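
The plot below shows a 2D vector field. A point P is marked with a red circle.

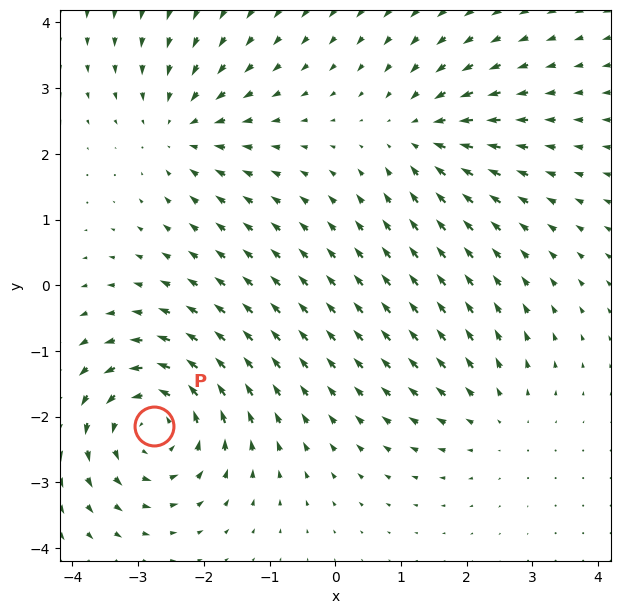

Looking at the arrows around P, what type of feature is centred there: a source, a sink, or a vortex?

At P (-2.8, -2.1) the arrows circulate counterclockwise. Divergence ≈0, curl about +5 — near-zero divergence with nonzero curl is a vortex.

vortex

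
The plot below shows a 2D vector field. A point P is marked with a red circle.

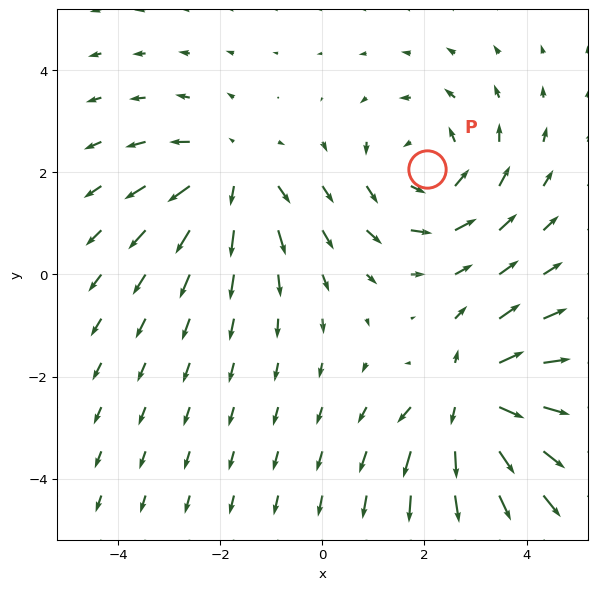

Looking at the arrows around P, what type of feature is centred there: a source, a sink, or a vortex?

At P (2.0, 2.1) the arrows circulate counterclockwise. Divergence ≈0, curl about +3 — near-zero divergence with nonzero curl is a vortex.

vortex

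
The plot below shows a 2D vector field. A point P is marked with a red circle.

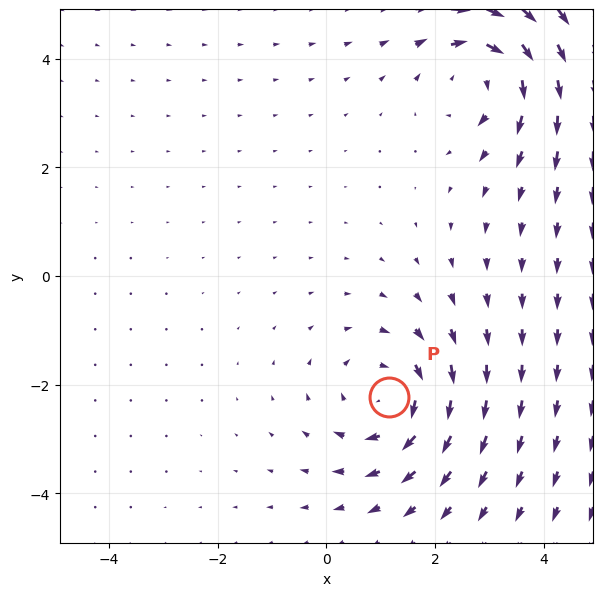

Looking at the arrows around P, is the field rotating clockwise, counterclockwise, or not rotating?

Near P at (1.1, -2.2) the arrows circulate clockwise. The curl (z-component) there is about -4; negative curl means clockwise rotation.

clockwise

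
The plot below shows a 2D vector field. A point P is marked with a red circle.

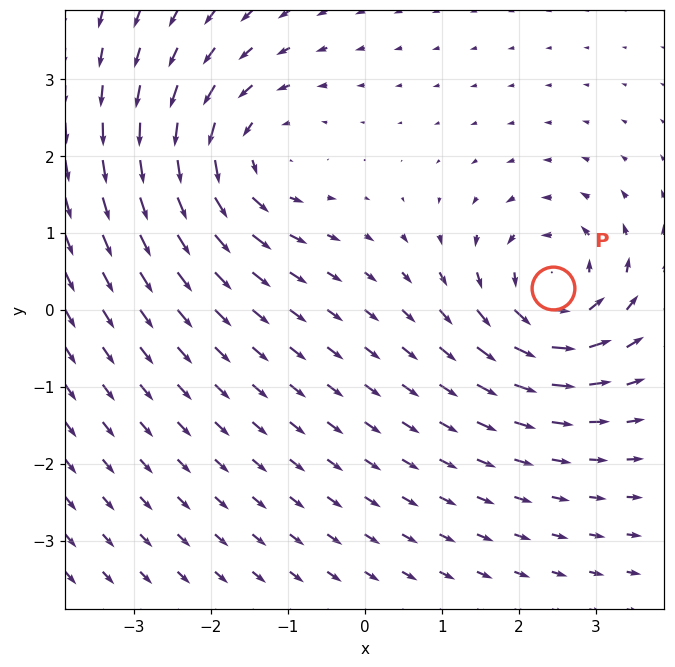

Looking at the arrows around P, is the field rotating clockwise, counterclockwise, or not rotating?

counterclockwise

Near P at (2.4, 0.3) the arrows circulate counterclockwise. The curl (z-component) there is about +5; positive curl means counterclockwise rotation.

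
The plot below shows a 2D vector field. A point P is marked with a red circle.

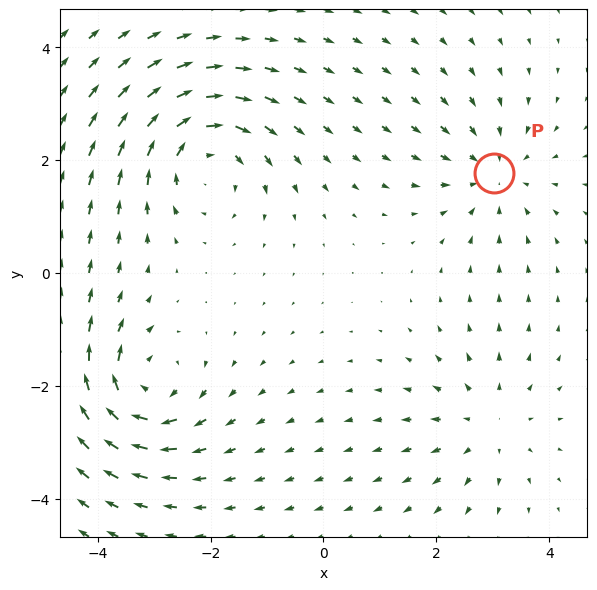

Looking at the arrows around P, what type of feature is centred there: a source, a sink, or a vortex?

At P (3.0, 1.8) the arrows converge inward. Divergence about -3, curl ≈0 — negative divergence with near-zero curl is a sink.

sink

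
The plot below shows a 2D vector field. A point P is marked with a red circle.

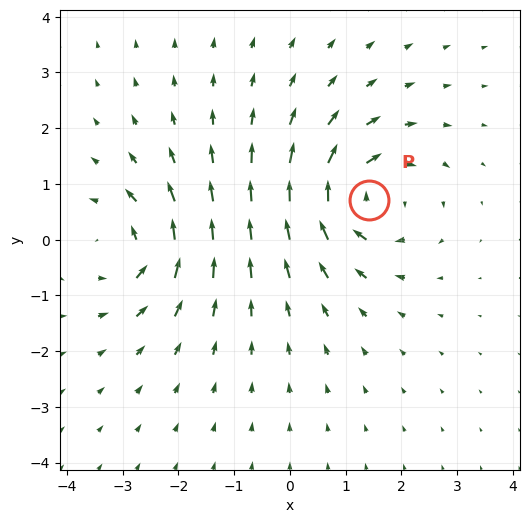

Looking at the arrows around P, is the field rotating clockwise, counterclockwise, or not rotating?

clockwise

Near P at (1.4, 0.7) the arrows circulate clockwise. The curl (z-component) there is about -6; negative curl means clockwise rotation.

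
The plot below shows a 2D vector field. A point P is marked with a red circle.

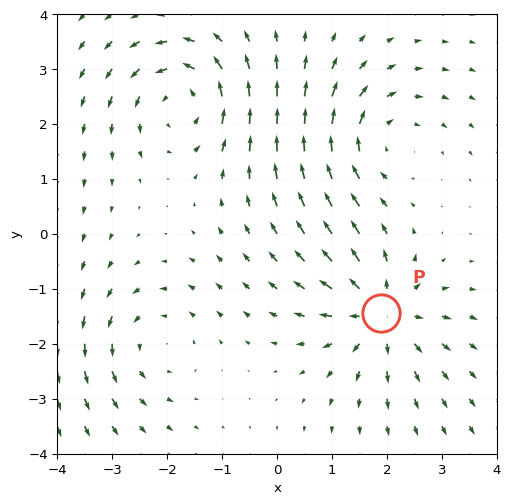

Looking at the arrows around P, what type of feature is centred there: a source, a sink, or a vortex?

At P (1.9, -1.4) the arrows spread outward. Divergence about +5, curl ≈0 — positive divergence with near-zero curl is a source.

source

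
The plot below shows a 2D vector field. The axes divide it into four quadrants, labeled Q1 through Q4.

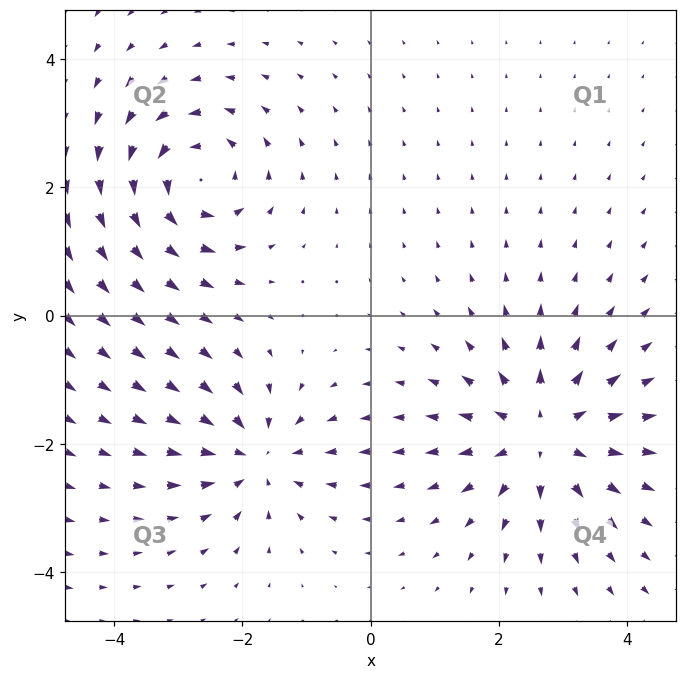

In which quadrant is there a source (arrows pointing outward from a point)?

The source sits at approximately (2.7, -1.9), which lies in quadrant Q4. The divergence there is about +4, positive as expected for a source.

Q4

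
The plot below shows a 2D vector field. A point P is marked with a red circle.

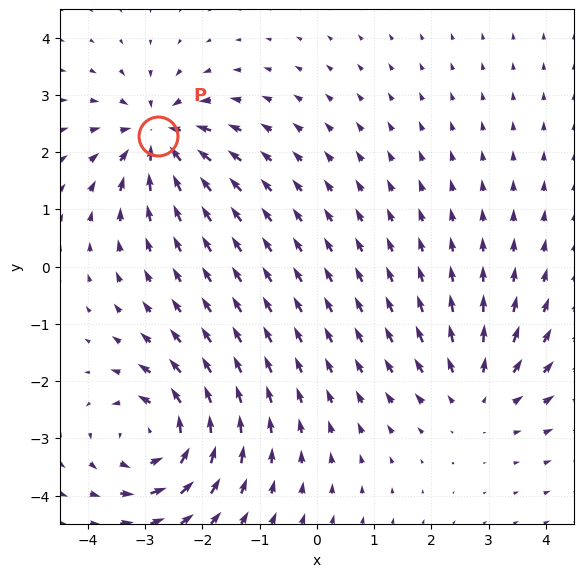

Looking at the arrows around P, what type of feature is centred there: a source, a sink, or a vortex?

sink

At P (-2.8, 2.3) the arrows converge inward. Divergence about -5, curl ≈0 — negative divergence with near-zero curl is a sink.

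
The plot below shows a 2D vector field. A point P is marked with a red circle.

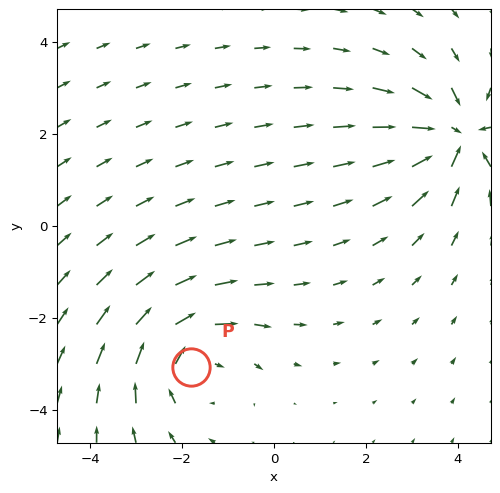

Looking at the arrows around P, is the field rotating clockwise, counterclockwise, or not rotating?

clockwise

Near P at (-1.8, -3.1) the arrows circulate clockwise. The curl (z-component) there is about -3; negative curl means clockwise rotation.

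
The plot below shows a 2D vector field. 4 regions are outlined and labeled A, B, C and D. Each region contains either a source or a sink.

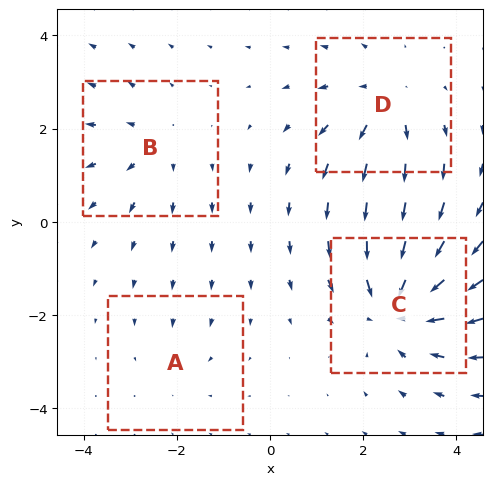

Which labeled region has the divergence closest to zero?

A

Divergence at each region's feature centre — A: about -2, B: about +3, C: about -6, D: about +4. Region A is closest to zero.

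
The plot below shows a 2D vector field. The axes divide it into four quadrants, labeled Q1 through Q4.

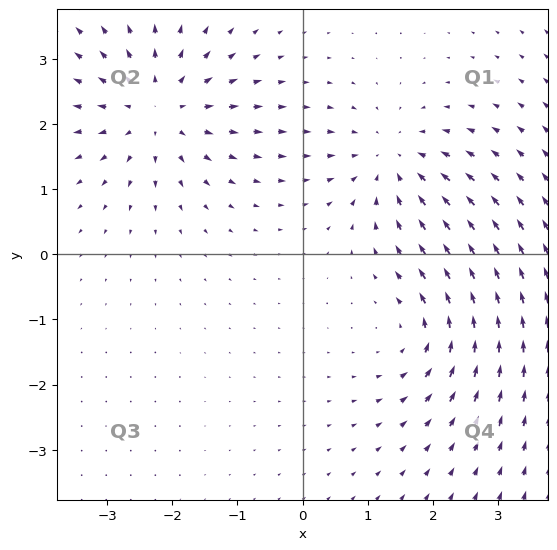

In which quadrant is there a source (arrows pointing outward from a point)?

Q2

The source sits at approximately (-2.2, 2.2), which lies in quadrant Q2. The divergence there is about +5, positive as expected for a source.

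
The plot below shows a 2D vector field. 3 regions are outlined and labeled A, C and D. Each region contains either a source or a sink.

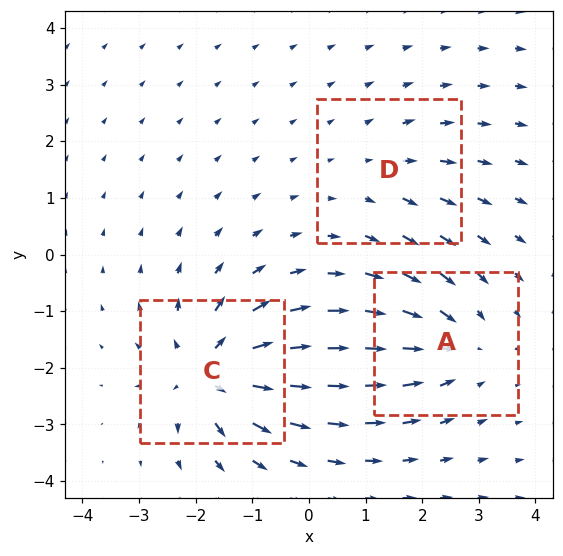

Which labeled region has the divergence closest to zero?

Divergence at each region's feature centre — A: about -4, C: about +6, D: about +2. Region D is closest to zero.

D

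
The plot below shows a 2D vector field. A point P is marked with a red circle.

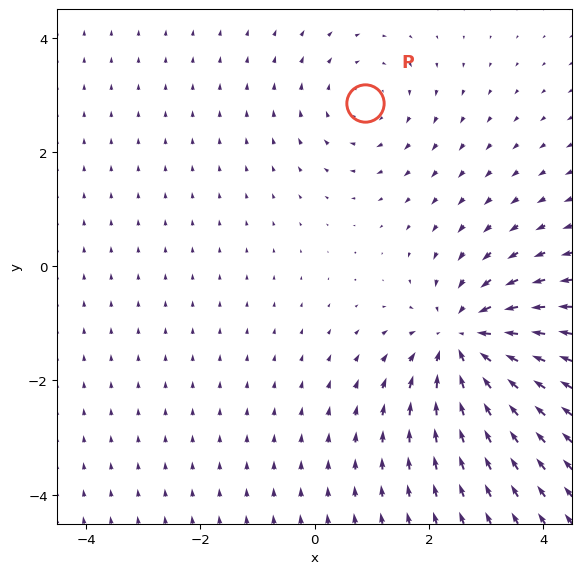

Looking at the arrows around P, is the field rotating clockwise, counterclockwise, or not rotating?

clockwise

Near P at (0.9, 2.9) the arrows circulate clockwise. The curl (z-component) there is about -2; negative curl means clockwise rotation.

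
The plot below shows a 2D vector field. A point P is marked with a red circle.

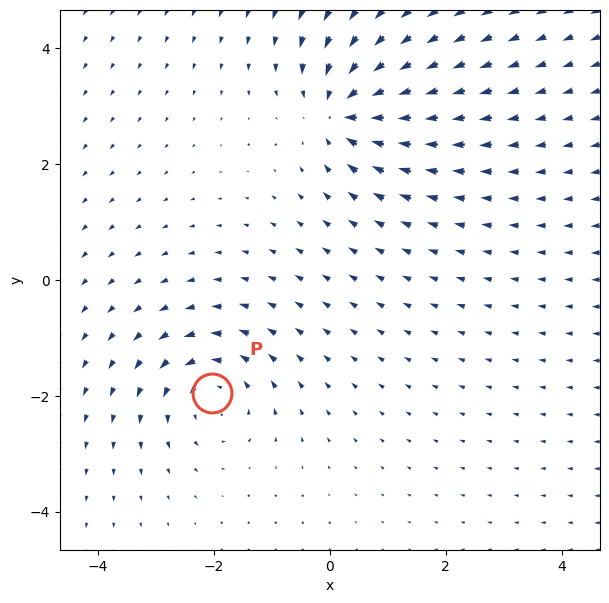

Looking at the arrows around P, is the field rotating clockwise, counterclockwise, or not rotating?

counterclockwise

Near P at (-2.0, -2.0) the arrows circulate counterclockwise. The curl (z-component) there is about +3; positive curl means counterclockwise rotation.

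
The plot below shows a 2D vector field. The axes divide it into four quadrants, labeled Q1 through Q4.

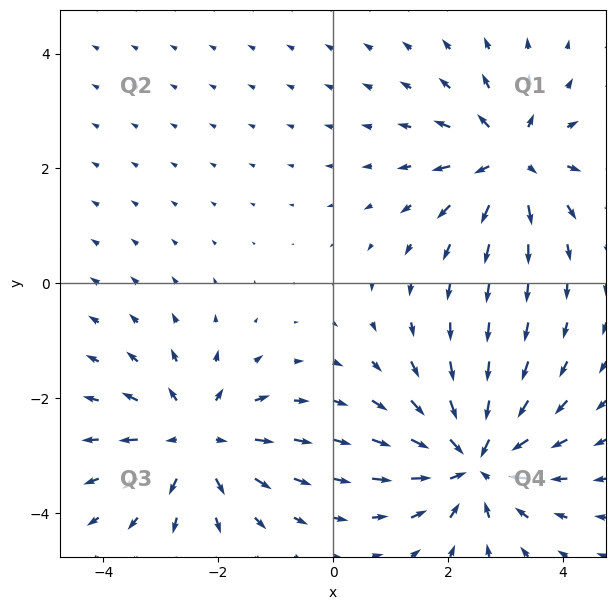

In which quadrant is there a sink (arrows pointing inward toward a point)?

Q4

The sink sits at approximately (2.5, -3.1), which lies in quadrant Q4. The divergence there is about -4, negative as expected for a sink.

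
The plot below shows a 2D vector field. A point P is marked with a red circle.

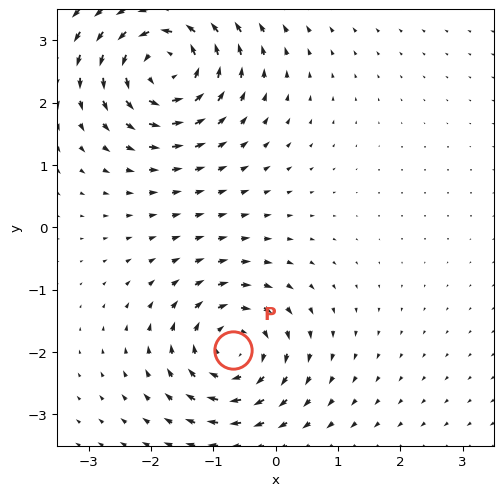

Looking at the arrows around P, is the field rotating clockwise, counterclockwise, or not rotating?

Near P at (-0.7, -2.0) the arrows circulate clockwise. The curl (z-component) there is about -4; negative curl means clockwise rotation.

clockwise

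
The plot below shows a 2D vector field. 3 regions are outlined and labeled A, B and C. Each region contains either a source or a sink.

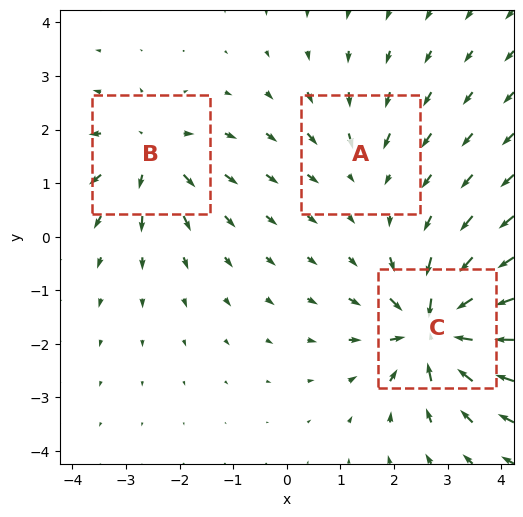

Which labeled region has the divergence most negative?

Divergence at each region's feature centre — A: about -2, B: about +4, C: about -6. Region C is most negative.

C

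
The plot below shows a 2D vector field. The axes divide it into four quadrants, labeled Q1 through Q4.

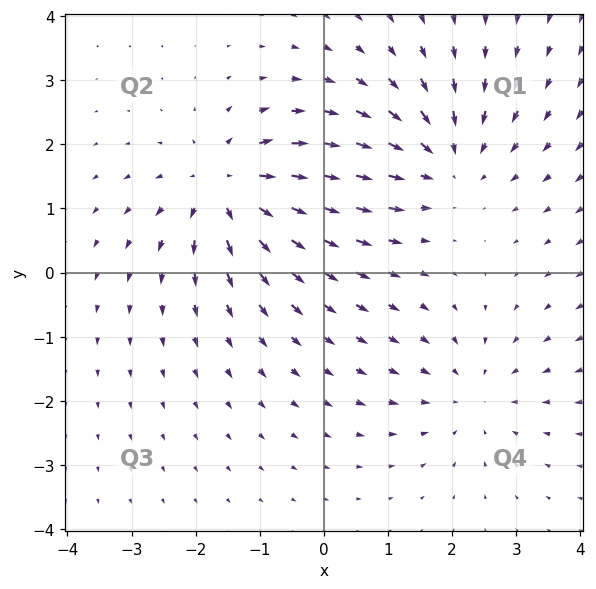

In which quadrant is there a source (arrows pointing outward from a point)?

The source sits at approximately (-1.5, 1.3), which lies in quadrant Q2. The divergence there is about +4, positive as expected for a source.

Q2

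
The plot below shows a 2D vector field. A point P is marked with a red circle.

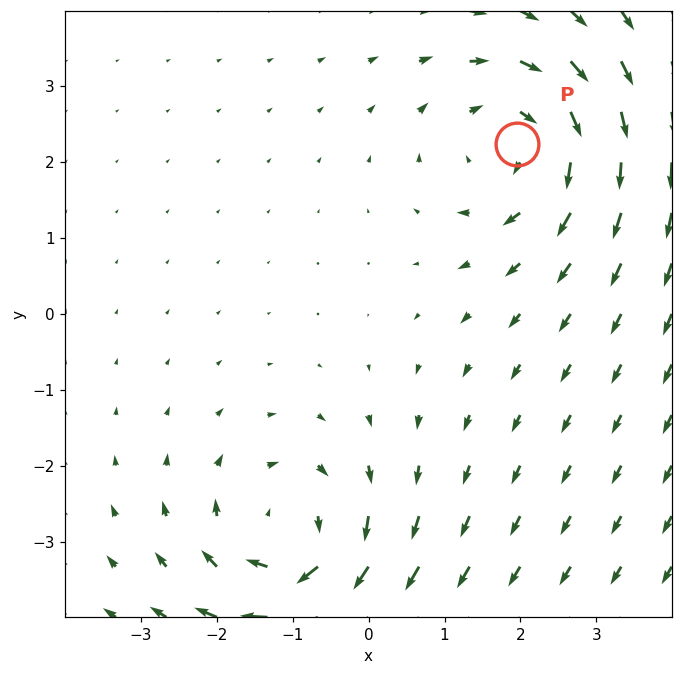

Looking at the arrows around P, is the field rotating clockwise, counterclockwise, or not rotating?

Near P at (2.0, 2.2) the arrows circulate clockwise. The curl (z-component) there is about -3; negative curl means clockwise rotation.

clockwise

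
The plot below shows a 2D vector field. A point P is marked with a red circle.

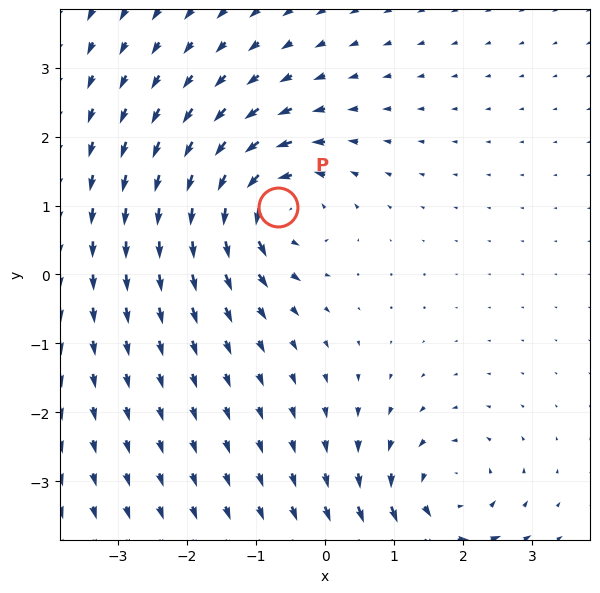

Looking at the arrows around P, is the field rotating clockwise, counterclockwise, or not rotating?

counterclockwise

Near P at (-0.7, 1.0) the arrows circulate counterclockwise. The curl (z-component) there is about +6; positive curl means counterclockwise rotation.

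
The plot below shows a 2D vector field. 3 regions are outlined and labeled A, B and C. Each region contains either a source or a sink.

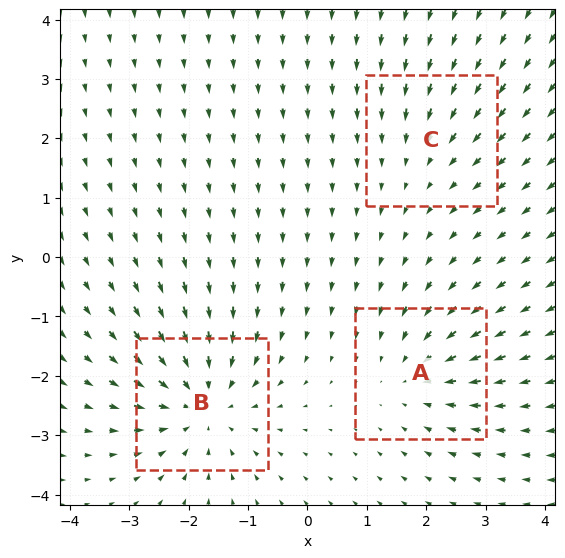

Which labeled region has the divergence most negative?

Divergence at each region's feature centre — A: about -3, B: about -5, C: about -2. Region B is most negative.

B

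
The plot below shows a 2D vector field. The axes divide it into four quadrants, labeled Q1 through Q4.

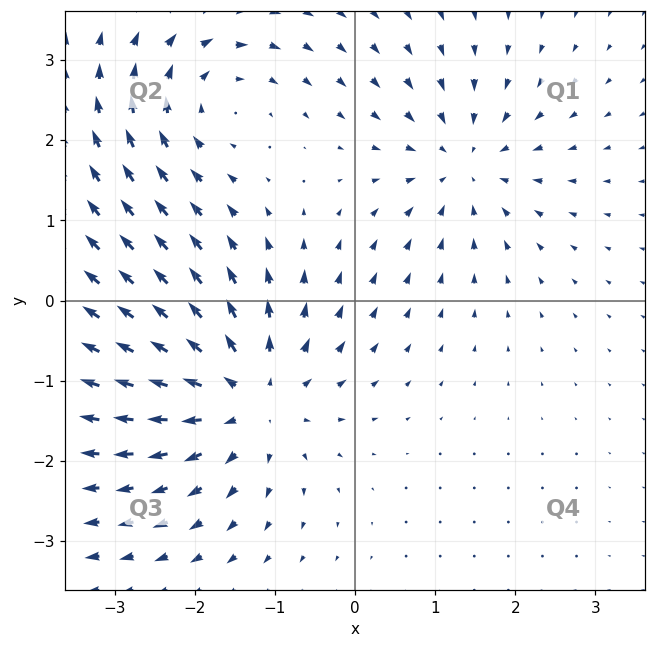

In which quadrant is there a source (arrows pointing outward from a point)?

The source sits at approximately (-1.3, -1.2), which lies in quadrant Q3. The divergence there is about +5, positive as expected for a source.

Q3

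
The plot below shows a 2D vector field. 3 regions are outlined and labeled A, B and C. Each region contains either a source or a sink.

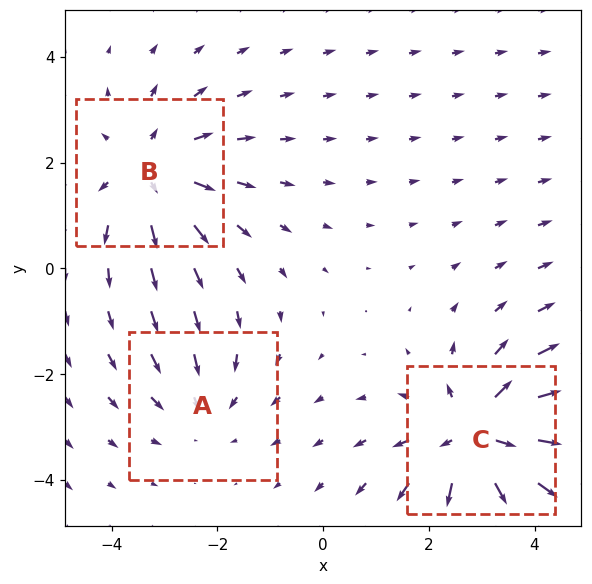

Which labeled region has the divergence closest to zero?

A

Divergence at each region's feature centre — A: about -2, B: about +3, C: about +4. Region A is closest to zero.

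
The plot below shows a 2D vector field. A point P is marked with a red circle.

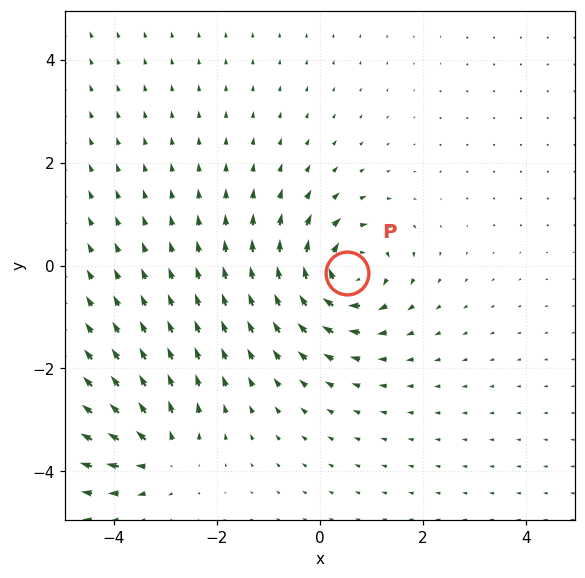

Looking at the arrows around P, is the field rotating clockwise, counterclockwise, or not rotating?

Near P at (0.5, -0.2) the arrows circulate clockwise. The curl (z-component) there is about -6; negative curl means clockwise rotation.

clockwise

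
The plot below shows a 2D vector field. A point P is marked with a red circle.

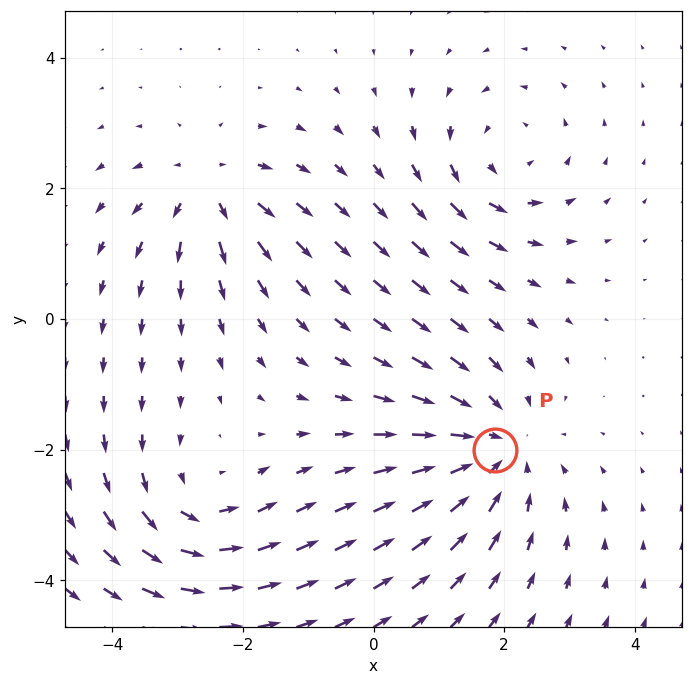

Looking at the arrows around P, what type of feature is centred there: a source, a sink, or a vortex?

sink

At P (1.9, -2.0) the arrows converge inward. Divergence about -4, curl ≈0 — negative divergence with near-zero curl is a sink.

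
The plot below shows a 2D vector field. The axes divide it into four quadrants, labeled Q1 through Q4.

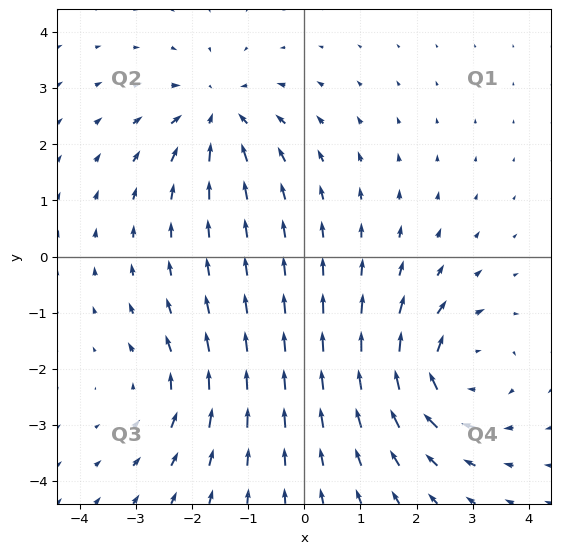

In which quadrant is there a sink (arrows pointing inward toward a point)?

Q2

The sink sits at approximately (-1.5, 2.5), which lies in quadrant Q2. The divergence there is about -4, negative as expected for a sink.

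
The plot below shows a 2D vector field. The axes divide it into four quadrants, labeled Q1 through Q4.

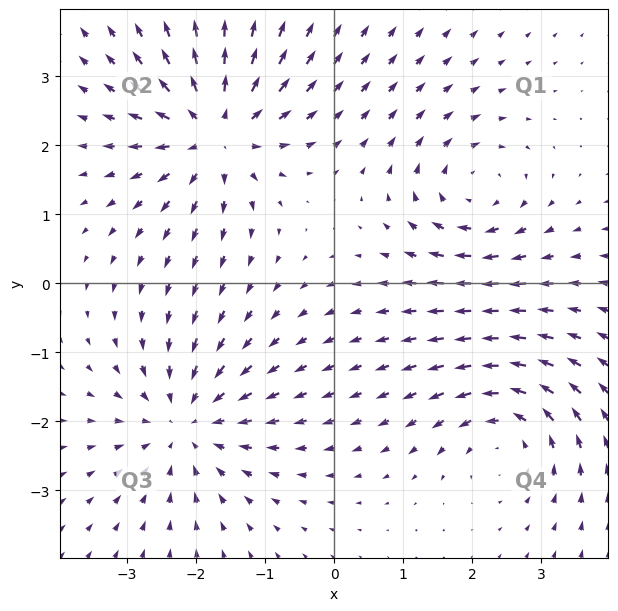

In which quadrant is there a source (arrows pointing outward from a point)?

Q2

The source sits at approximately (-1.7, 2.2), which lies in quadrant Q2. The divergence there is about +6, positive as expected for a source.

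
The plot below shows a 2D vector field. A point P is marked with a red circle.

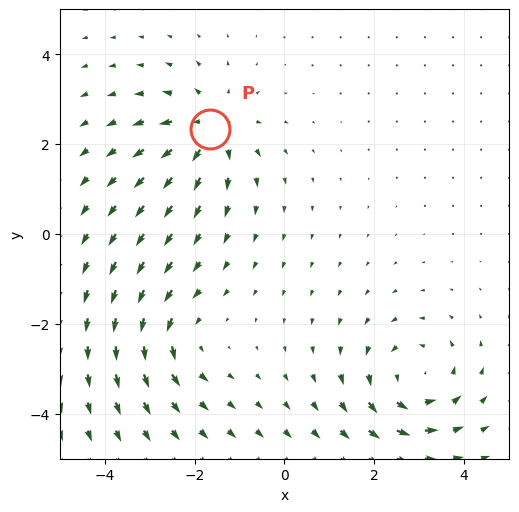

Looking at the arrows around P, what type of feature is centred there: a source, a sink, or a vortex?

At P (-1.7, 2.3) the arrows spread outward. Divergence about +5, curl ≈0 — positive divergence with near-zero curl is a source.

source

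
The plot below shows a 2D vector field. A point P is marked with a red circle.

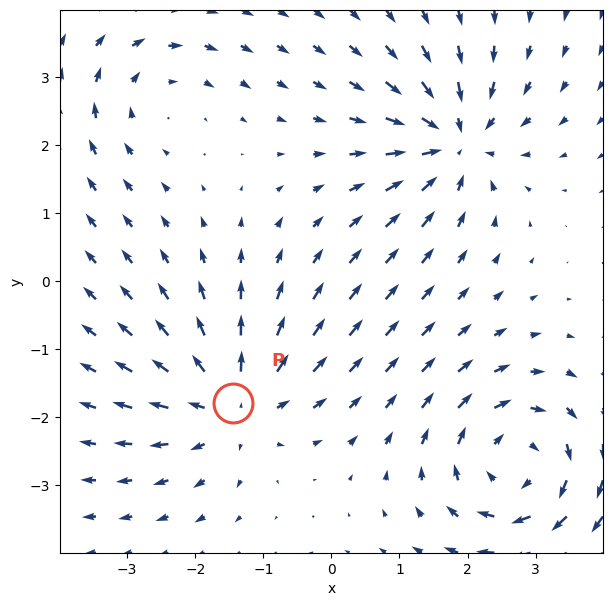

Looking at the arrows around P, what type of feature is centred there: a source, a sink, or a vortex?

At P (-1.4, -1.8) the arrows spread outward. Divergence about +5, curl ≈0 — positive divergence with near-zero curl is a source.

source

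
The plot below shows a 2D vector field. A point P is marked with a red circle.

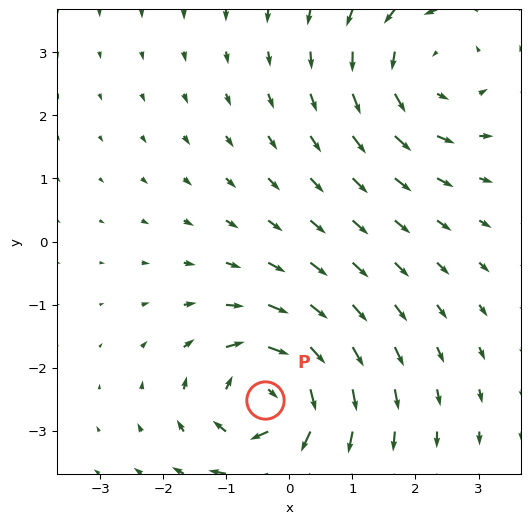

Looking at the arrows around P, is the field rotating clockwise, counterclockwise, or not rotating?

Near P at (-0.4, -2.5) the arrows circulate clockwise. The curl (z-component) there is about -5; negative curl means clockwise rotation.

clockwise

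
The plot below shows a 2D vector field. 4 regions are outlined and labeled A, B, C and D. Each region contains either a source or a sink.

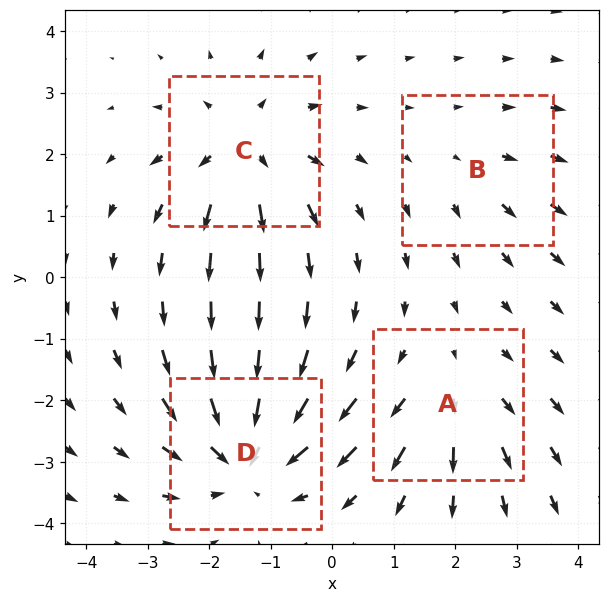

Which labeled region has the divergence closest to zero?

B

Divergence at each region's feature centre — A: about +3, B: about +2, C: about +5, D: about -6. Region B is closest to zero.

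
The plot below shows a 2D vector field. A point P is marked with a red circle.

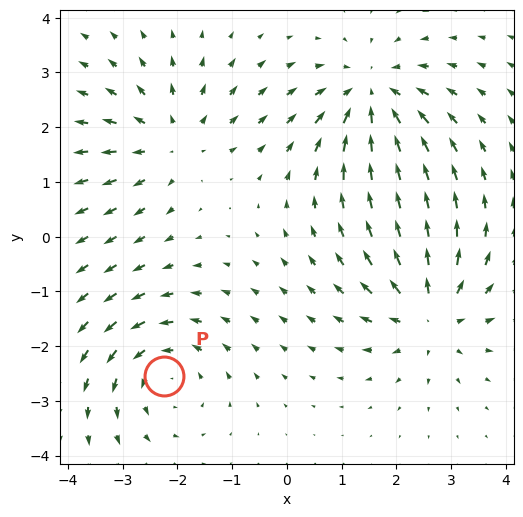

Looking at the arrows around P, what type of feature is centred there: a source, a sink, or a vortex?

At P (-2.2, -2.5) the arrows circulate counterclockwise. Divergence ≈0, curl about +4 — near-zero divergence with nonzero curl is a vortex.

vortex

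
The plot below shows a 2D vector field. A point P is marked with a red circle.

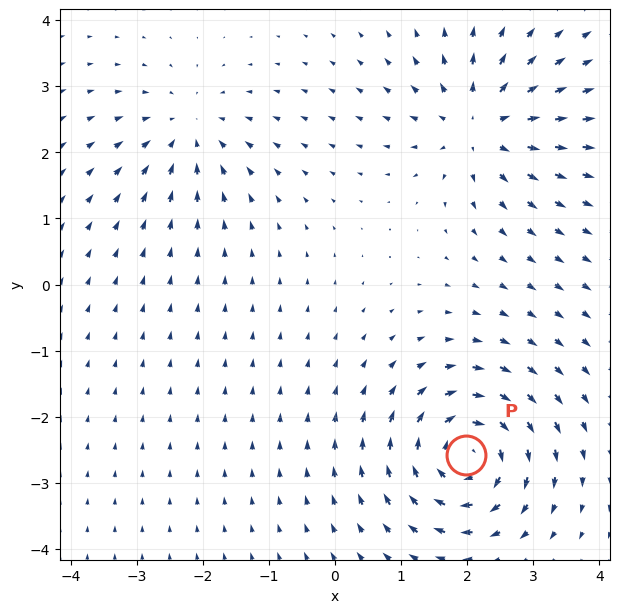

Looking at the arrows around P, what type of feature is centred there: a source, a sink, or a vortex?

At P (2.0, -2.6) the arrows circulate clockwise. Divergence ≈0, curl about -7 — near-zero divergence with nonzero curl is a vortex.

vortex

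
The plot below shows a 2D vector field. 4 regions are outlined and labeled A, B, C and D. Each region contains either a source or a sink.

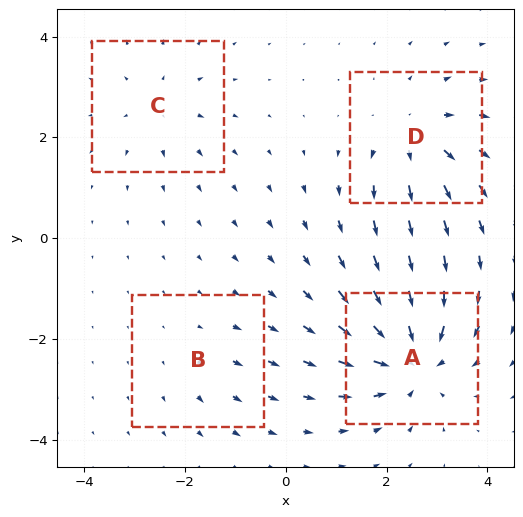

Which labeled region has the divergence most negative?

Divergence at each region's feature centre — A: about -8, B: about +2, C: about +4, D: about +5. Region A is most negative.

A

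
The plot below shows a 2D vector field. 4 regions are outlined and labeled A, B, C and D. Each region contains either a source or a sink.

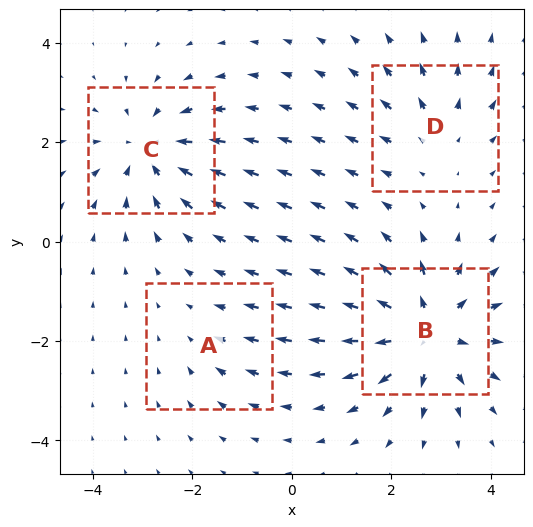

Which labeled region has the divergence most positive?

B

Divergence at each region's feature centre — A: about -2, B: about +6, C: about -5, D: about +3. Region B is most positive.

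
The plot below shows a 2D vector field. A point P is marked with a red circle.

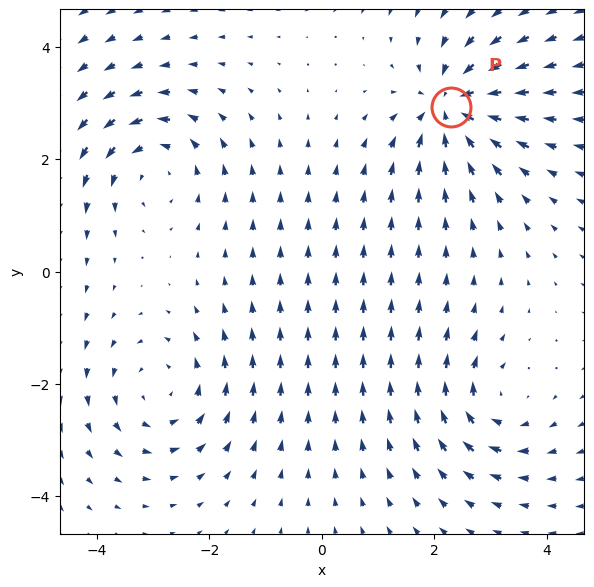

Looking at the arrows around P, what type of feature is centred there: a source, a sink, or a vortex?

sink

At P (2.3, 2.9) the arrows converge inward. Divergence about -5, curl ≈0 — negative divergence with near-zero curl is a sink.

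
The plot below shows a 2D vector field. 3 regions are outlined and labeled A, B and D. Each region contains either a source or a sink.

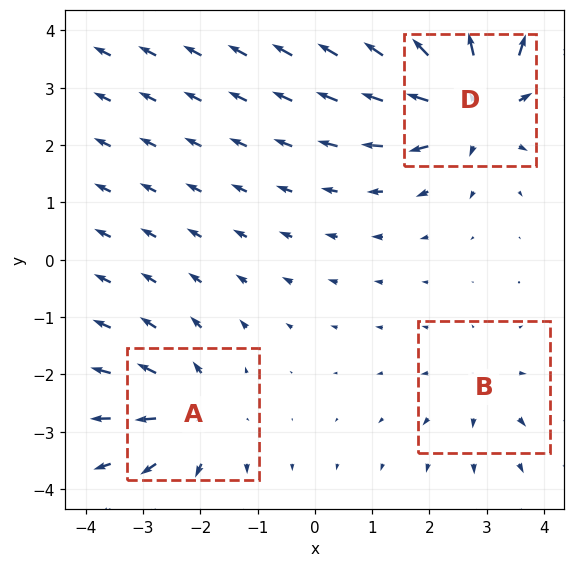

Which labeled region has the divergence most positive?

D

Divergence at each region's feature centre — A: about +3, B: about +2, D: about +5. Region D is most positive.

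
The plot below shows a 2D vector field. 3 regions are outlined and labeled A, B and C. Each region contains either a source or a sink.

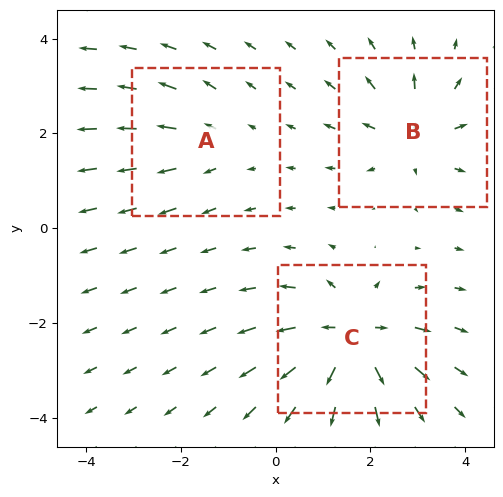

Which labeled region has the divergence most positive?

Divergence at each region's feature centre — A: about +2, B: about +4, C: about +6. Region C is most positive.

C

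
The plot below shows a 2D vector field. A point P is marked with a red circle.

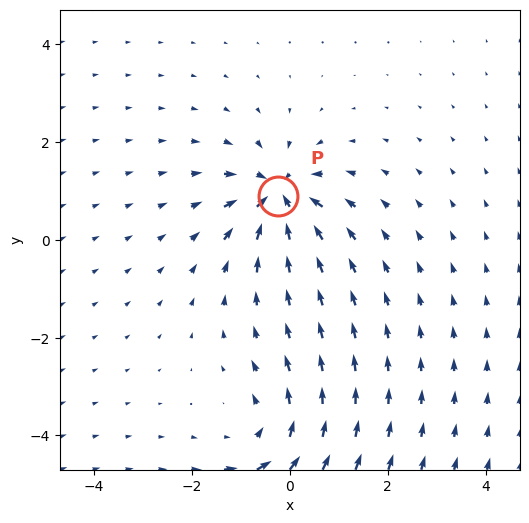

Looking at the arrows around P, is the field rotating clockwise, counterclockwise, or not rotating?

Near P at (-0.2, 0.9) the arrows show no circulation. The curl there is ≈0.

not rotating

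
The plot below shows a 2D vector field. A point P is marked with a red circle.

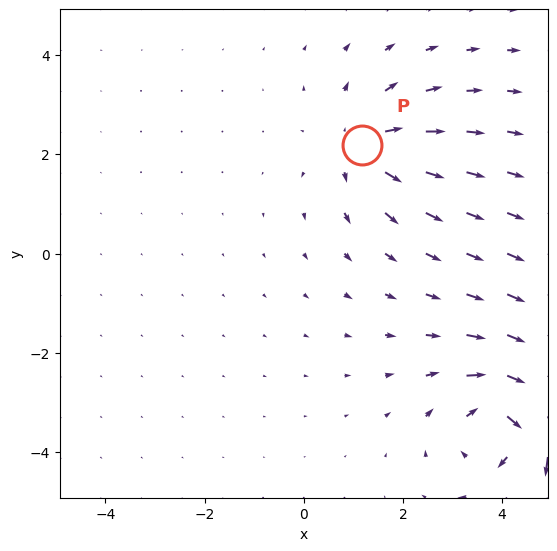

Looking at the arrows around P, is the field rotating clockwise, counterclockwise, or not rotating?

not rotating

Near P at (1.2, 2.2) the arrows show no circulation. The curl there is ≈0.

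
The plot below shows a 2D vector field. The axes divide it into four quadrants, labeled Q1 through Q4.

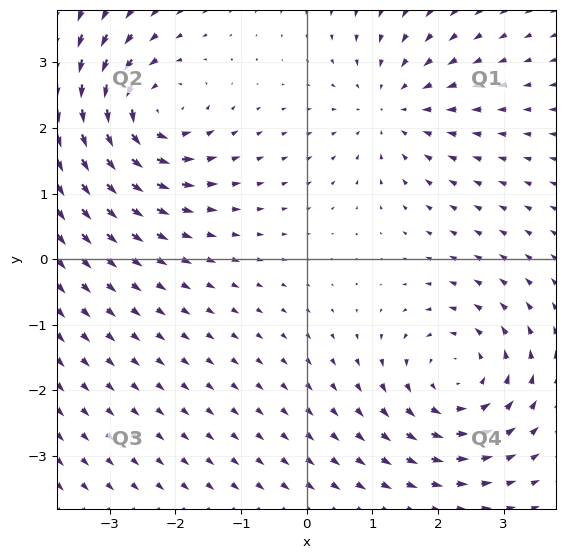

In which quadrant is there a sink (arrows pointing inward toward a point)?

The sink sits at approximately (1.3, 2.3), which lies in quadrant Q1. The divergence there is about -4, negative as expected for a sink.

Q1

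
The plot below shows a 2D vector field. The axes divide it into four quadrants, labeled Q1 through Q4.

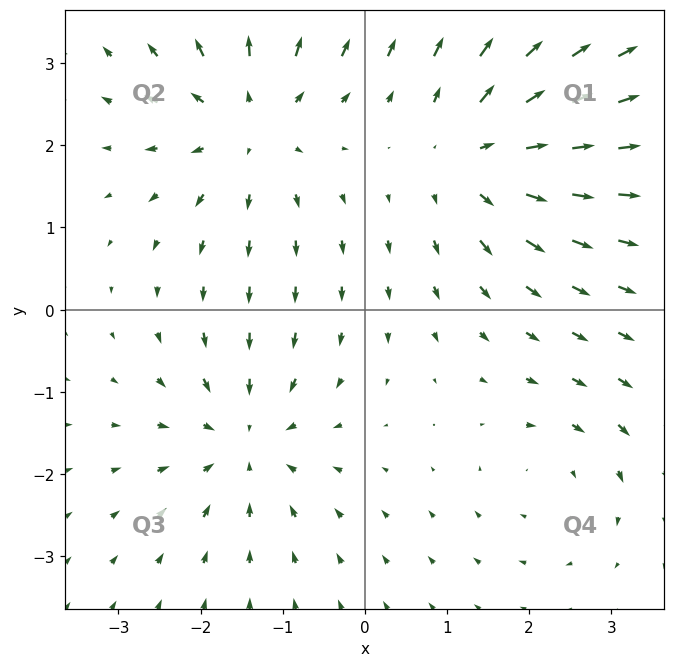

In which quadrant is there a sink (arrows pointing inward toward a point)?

The sink sits at approximately (-1.5, -1.6), which lies in quadrant Q3. The divergence there is about -5, negative as expected for a sink.

Q3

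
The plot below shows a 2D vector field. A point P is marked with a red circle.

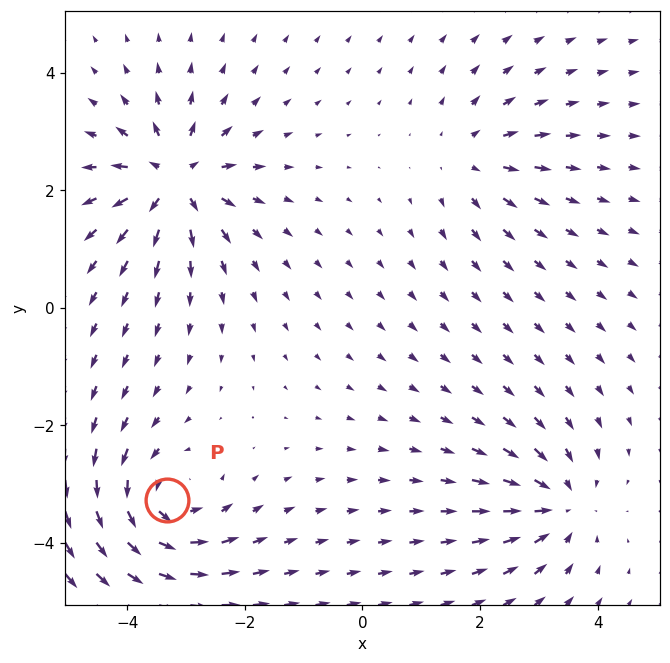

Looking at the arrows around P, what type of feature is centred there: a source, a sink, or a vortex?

At P (-3.3, -3.3) the arrows circulate counterclockwise. Divergence ≈0, curl about +6 — near-zero divergence with nonzero curl is a vortex.

vortex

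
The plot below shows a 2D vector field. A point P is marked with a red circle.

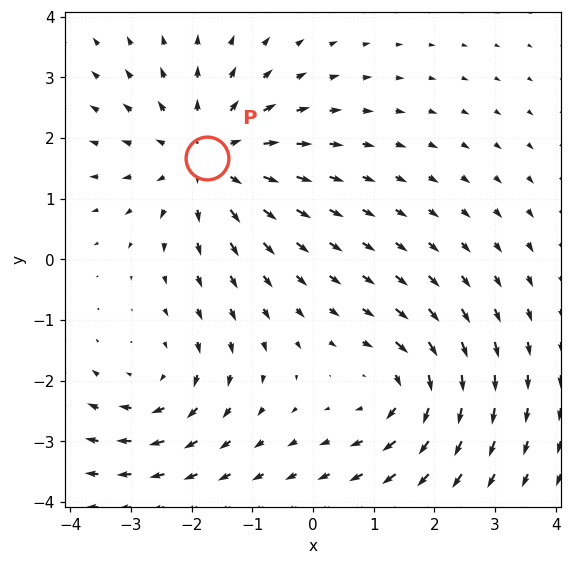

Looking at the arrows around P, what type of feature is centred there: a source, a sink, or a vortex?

At P (-1.7, 1.7) the arrows spread outward. Divergence about +4, curl ≈0 — positive divergence with near-zero curl is a source.

source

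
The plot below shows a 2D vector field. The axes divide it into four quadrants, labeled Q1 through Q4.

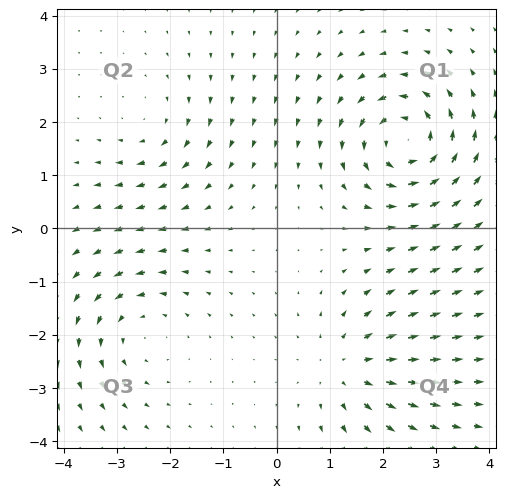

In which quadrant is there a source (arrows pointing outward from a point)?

The source sits at approximately (1.3, -2.6), which lies in quadrant Q4. The divergence there is about +3, positive as expected for a source.

Q4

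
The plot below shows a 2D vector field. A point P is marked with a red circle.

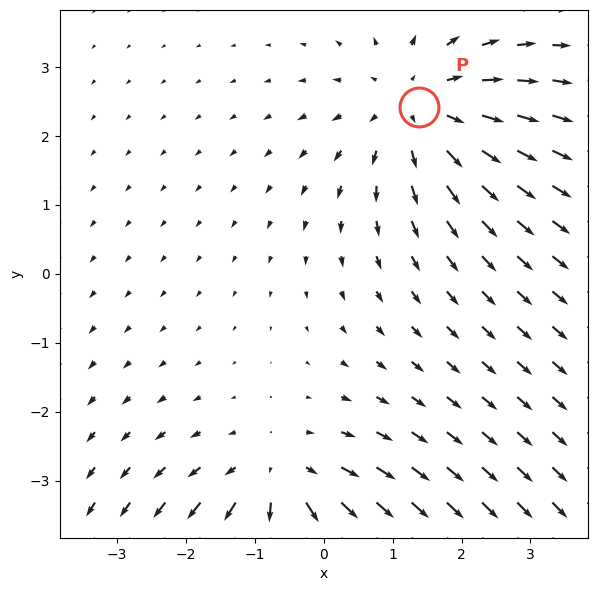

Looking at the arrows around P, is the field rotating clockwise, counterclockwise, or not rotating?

Near P at (1.4, 2.4) the arrows show no circulation. The curl there is ≈0.

not rotating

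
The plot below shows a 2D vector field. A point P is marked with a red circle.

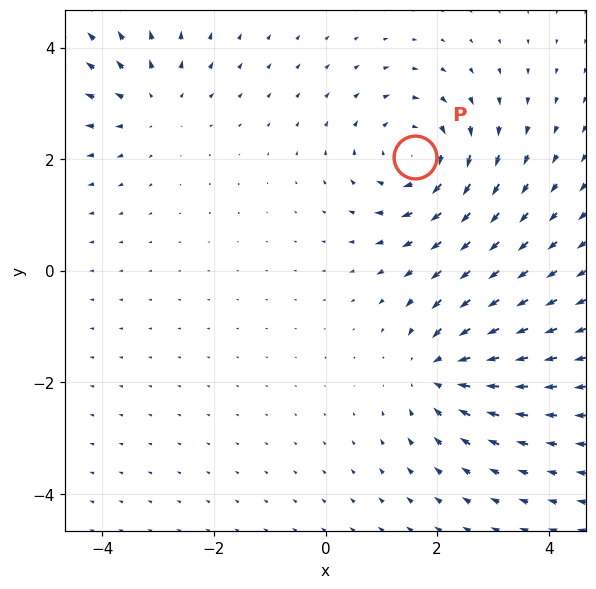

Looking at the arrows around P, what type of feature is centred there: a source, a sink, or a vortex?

At P (1.6, 2.0) the arrows circulate clockwise. Divergence ≈0, curl about -5 — near-zero divergence with nonzero curl is a vortex.

vortex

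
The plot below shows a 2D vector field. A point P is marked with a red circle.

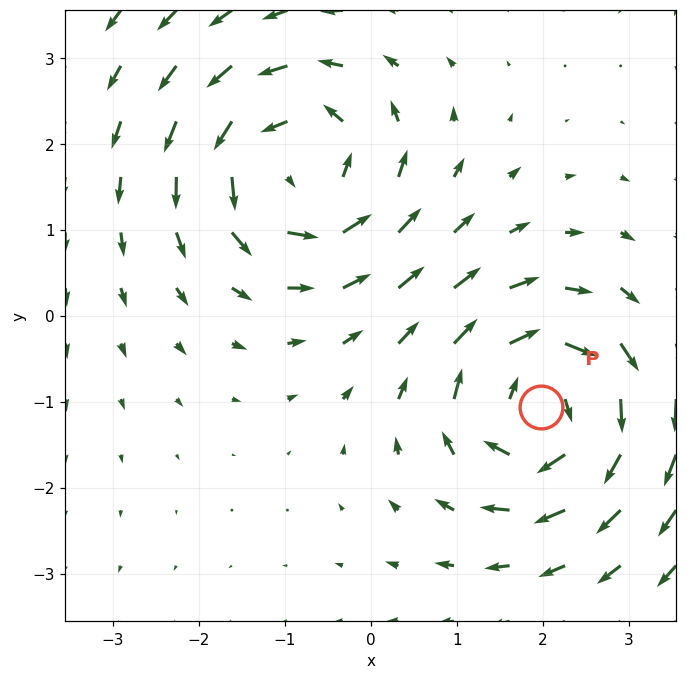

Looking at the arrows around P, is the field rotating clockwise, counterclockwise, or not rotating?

clockwise

Near P at (2.0, -1.1) the arrows circulate clockwise. The curl (z-component) there is about -6; negative curl means clockwise rotation.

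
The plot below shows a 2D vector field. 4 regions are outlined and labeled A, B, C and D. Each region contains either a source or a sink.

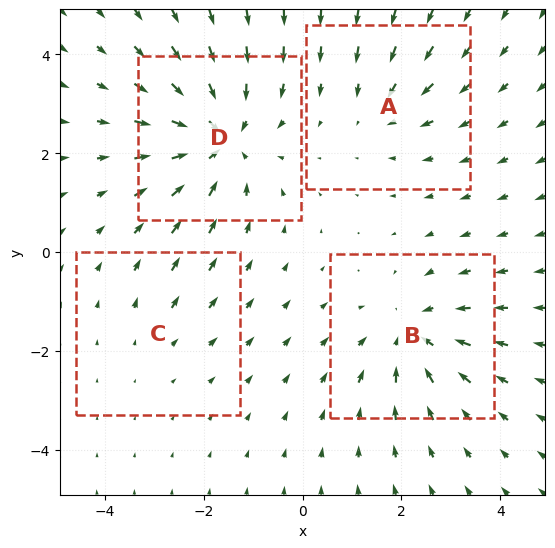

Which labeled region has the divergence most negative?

D

Divergence at each region's feature centre — A: about -3, B: about -4, C: about +2, D: about -6. Region D is most negative.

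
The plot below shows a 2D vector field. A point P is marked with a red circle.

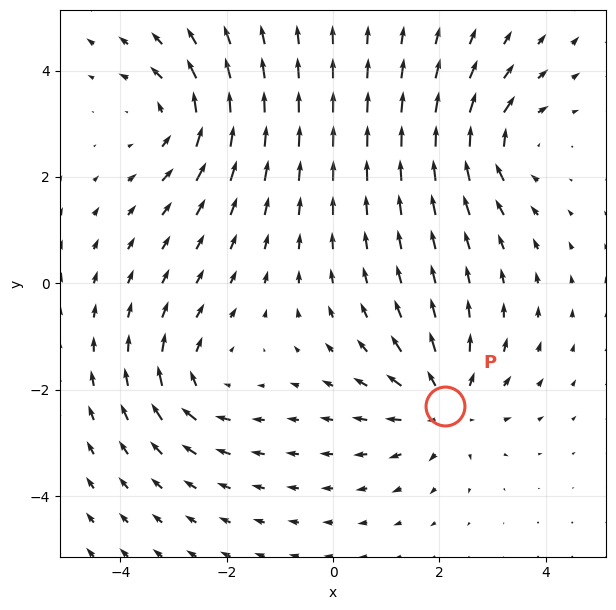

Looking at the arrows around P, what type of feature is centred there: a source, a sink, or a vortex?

At P (2.1, -2.3) the arrows spread outward. Divergence about +5, curl ≈0 — positive divergence with near-zero curl is a source.

source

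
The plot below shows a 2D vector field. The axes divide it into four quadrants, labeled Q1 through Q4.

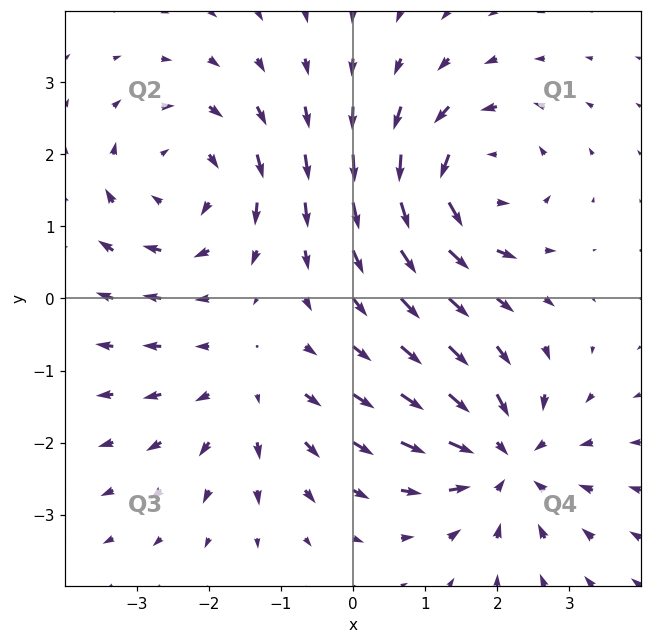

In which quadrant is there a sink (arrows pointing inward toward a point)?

The sink sits at approximately (2.1, -2.2), which lies in quadrant Q4. The divergence there is about -5, negative as expected for a sink.

Q4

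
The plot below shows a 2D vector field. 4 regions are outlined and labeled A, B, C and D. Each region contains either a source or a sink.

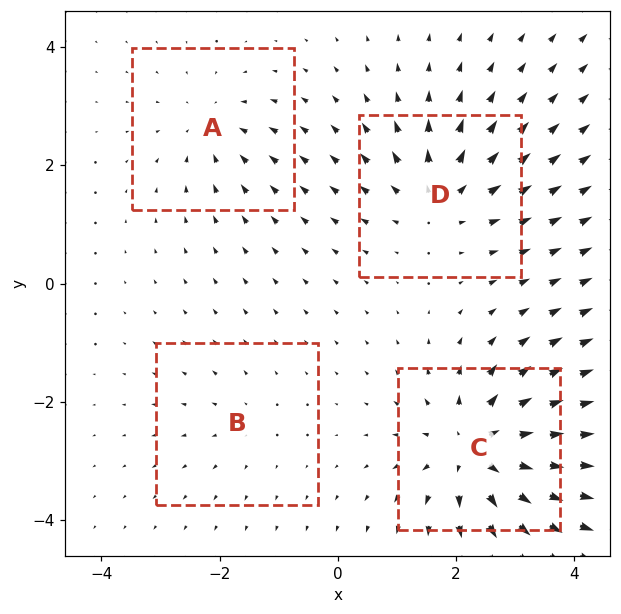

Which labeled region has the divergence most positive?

Divergence at each region's feature centre — A: about -4, B: about +2, C: about +8, D: about +5. Region C is most positive.

C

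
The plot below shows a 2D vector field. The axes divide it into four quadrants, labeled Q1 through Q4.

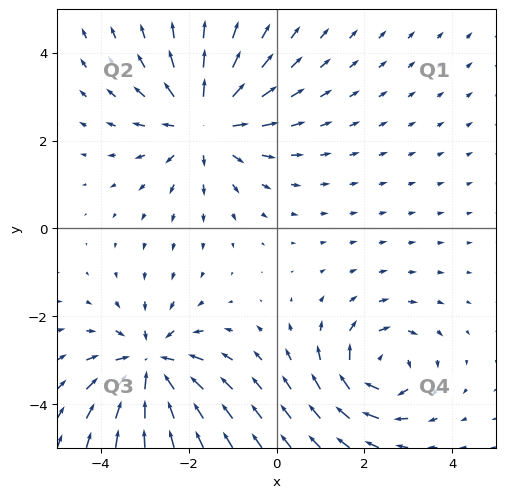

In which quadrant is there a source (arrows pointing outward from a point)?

The source sits at approximately (-1.6, 2.4), which lies in quadrant Q2. The divergence there is about +5, positive as expected for a source.

Q2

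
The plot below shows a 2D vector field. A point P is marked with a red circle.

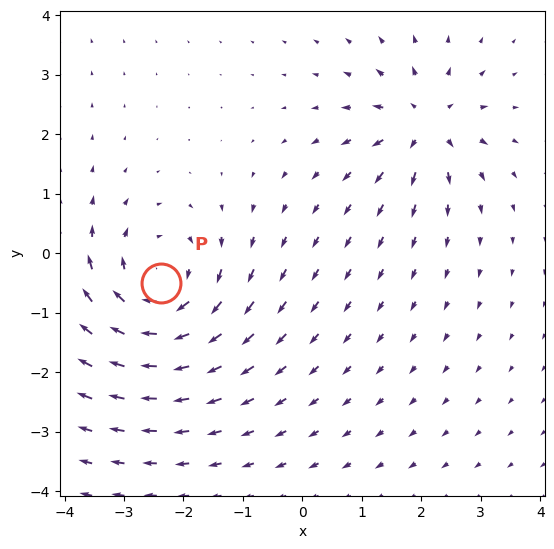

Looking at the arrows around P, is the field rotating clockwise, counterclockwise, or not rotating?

Near P at (-2.4, -0.5) the arrows circulate clockwise. The curl (z-component) there is about -5; negative curl means clockwise rotation.

clockwise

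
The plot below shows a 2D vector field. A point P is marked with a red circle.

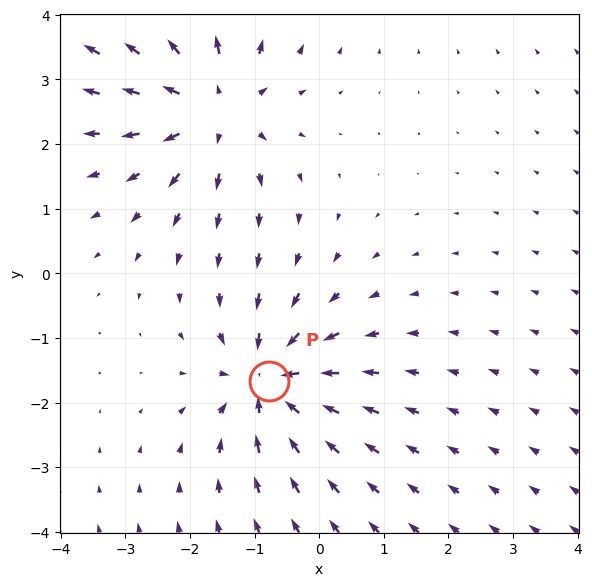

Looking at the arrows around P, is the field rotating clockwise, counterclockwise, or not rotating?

Near P at (-0.8, -1.7) the arrows show no circulation. The curl there is ≈0.

not rotating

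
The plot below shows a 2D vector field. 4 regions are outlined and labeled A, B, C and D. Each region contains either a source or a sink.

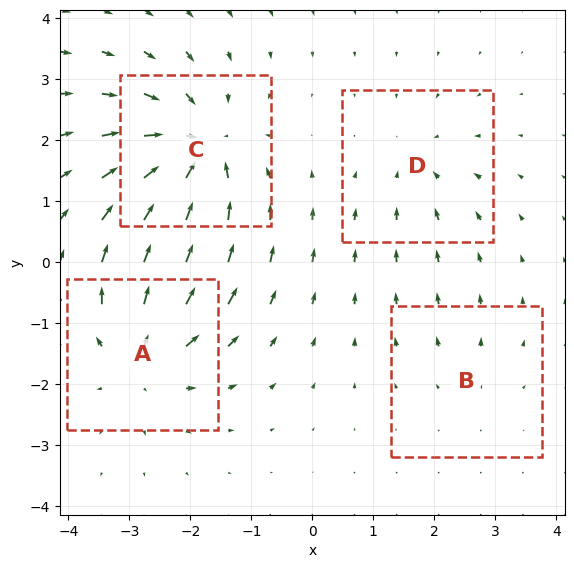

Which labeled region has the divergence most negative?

Divergence at each region's feature centre — A: about +5, B: about +2, C: about -7, D: about -3. Region C is most negative.

C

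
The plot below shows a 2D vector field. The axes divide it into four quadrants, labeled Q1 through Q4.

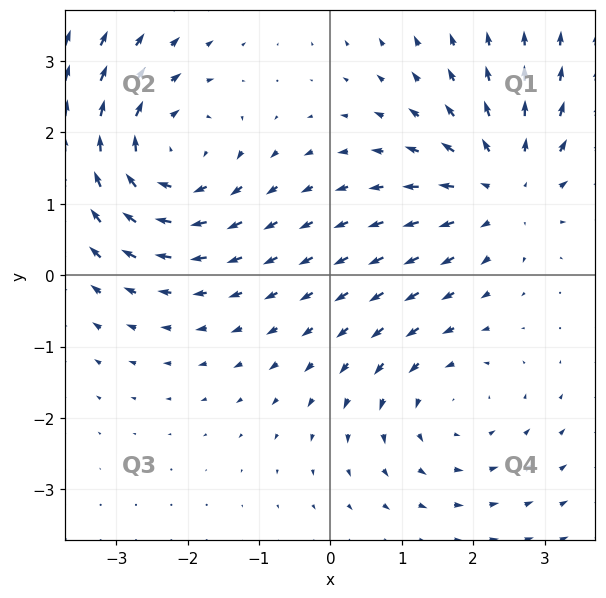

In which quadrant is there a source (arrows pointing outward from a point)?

The source sits at approximately (2.4, 1.2), which lies in quadrant Q1. The divergence there is about +3, positive as expected for a source.

Q1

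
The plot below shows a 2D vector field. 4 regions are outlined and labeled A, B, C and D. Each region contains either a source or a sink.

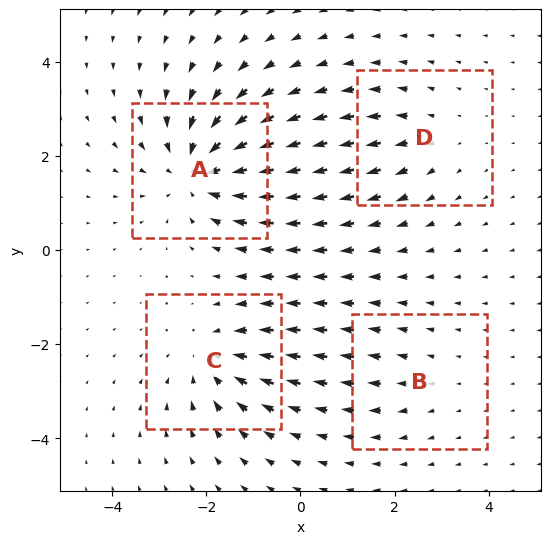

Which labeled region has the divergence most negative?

Divergence at each region's feature centre — A: about -6, B: about +2, C: about -4, D: about +3. Region A is most negative.

A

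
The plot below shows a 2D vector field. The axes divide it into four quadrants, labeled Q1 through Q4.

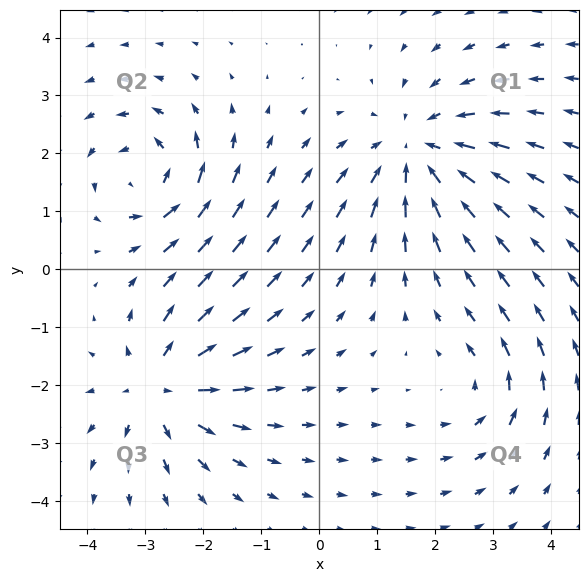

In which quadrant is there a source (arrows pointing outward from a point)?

The source sits at approximately (-2.7, -2.0), which lies in quadrant Q3. The divergence there is about +4, positive as expected for a source.

Q3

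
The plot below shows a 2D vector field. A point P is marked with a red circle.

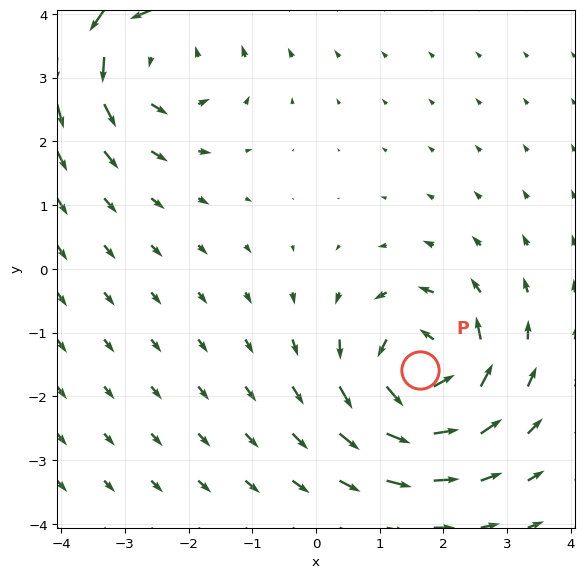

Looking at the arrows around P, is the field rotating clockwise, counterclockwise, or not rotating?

Near P at (1.6, -1.6) the arrows circulate counterclockwise. The curl (z-component) there is about +7; positive curl means counterclockwise rotation.

counterclockwise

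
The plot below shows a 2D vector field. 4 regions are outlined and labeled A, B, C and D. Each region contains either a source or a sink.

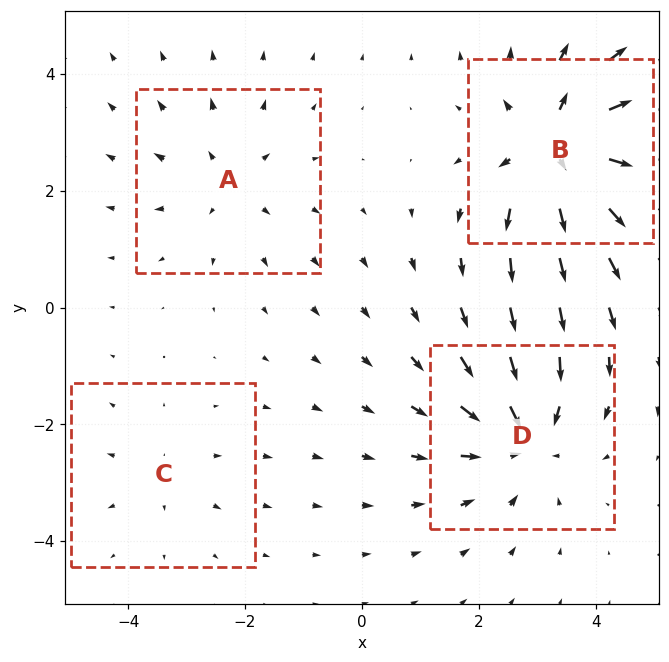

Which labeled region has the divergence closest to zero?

Divergence at each region's feature centre — A: about +3, B: about +6, C: about +2, D: about -5. Region C is closest to zero.

C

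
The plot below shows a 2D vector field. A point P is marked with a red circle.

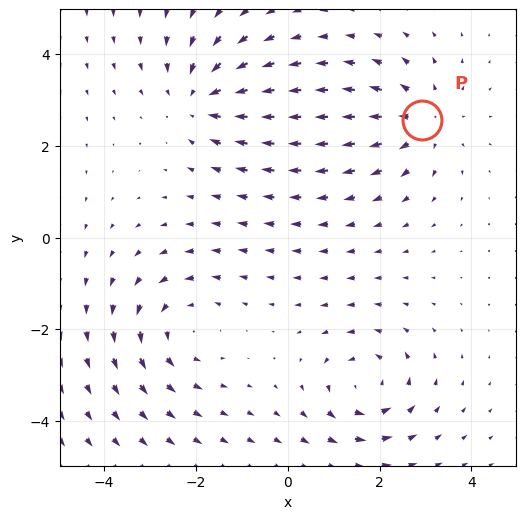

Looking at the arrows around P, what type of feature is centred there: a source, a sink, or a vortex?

At P (2.9, 2.6) the arrows spread outward. Divergence about +4, curl ≈0 — positive divergence with near-zero curl is a source.

source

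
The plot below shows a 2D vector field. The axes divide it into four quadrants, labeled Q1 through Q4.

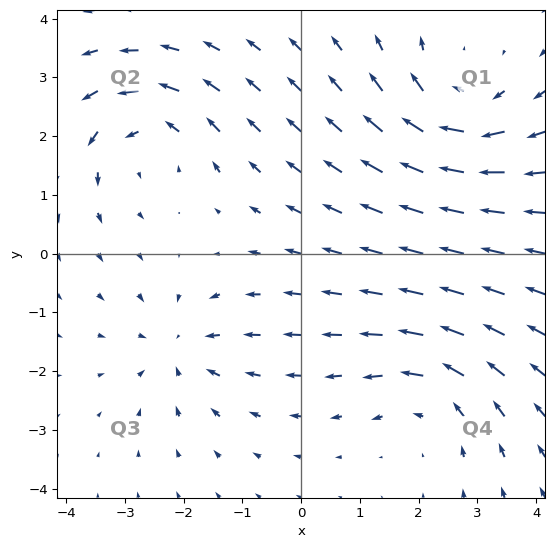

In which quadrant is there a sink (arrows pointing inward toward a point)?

Q3

The sink sits at approximately (-2.1, -1.6), which lies in quadrant Q3. The divergence there is about -4, negative as expected for a sink.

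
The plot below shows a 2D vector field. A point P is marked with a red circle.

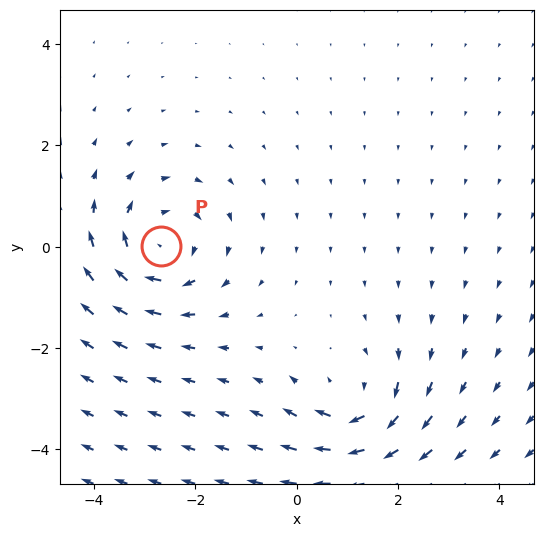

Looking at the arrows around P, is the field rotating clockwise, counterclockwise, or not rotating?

Near P at (-2.7, 0.0) the arrows circulate clockwise. The curl (z-component) there is about -5; negative curl means clockwise rotation.

clockwise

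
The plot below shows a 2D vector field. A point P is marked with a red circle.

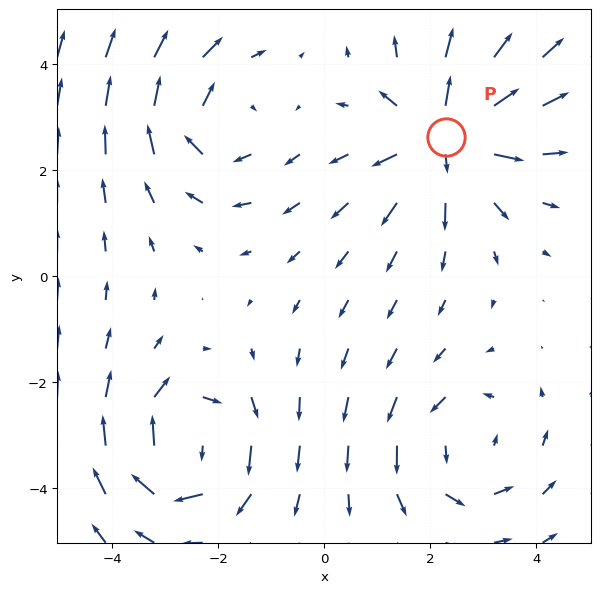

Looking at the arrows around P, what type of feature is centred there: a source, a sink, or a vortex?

source

At P (2.3, 2.6) the arrows spread outward. Divergence about +5, curl ≈0 — positive divergence with near-zero curl is a source.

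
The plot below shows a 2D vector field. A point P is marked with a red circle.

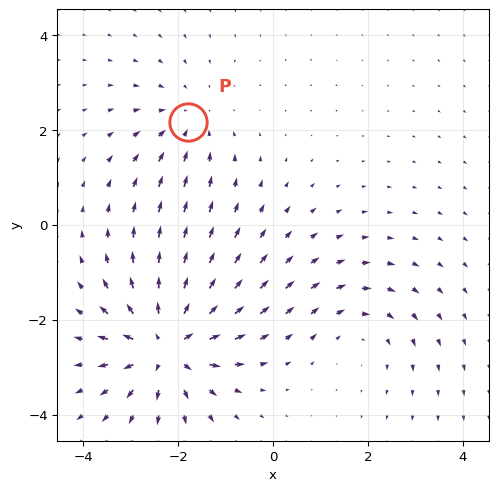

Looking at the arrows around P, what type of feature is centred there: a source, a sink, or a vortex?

sink

At P (-1.8, 2.2) the arrows converge inward. Divergence about -2, curl ≈0 — negative divergence with near-zero curl is a sink.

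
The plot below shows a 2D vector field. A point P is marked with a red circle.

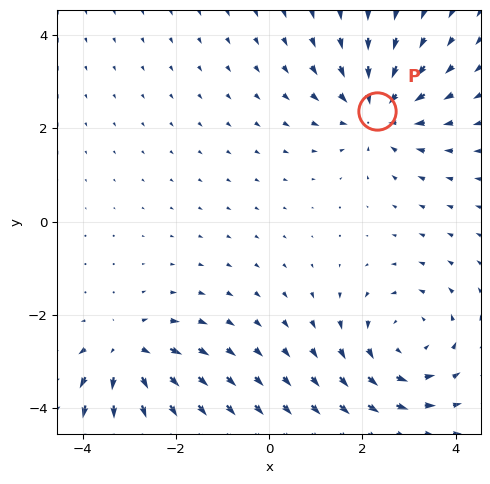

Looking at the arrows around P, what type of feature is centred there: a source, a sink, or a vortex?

At P (2.3, 2.4) the arrows converge inward. Divergence about -5, curl ≈0 — negative divergence with near-zero curl is a sink.

sink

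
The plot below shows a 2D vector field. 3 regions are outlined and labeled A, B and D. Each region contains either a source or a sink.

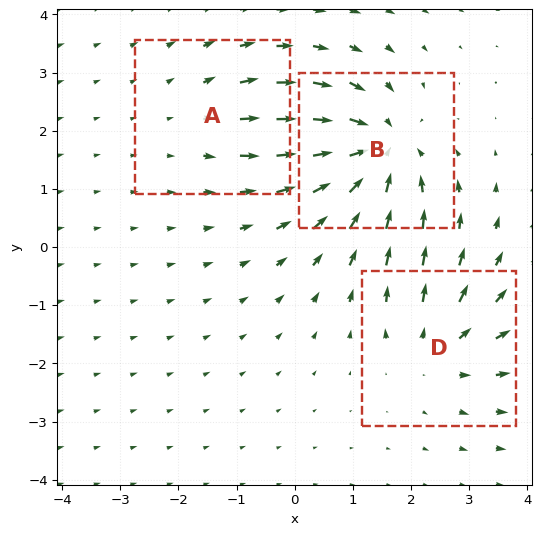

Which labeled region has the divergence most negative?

B

Divergence at each region's feature centre — A: about +2, B: about -5, D: about +3. Region B is most negative.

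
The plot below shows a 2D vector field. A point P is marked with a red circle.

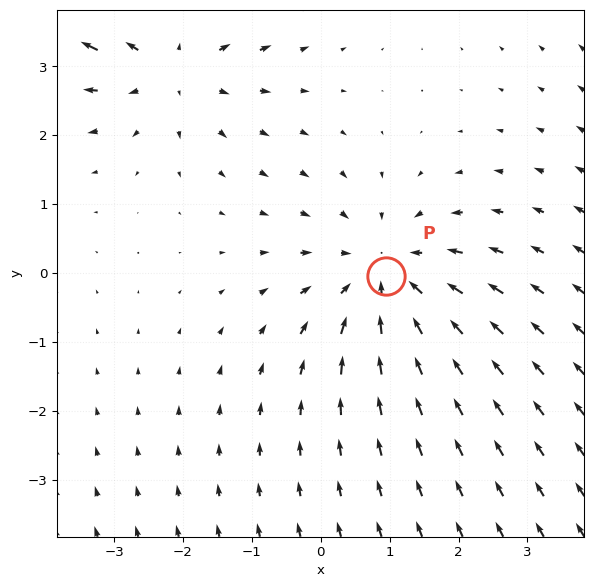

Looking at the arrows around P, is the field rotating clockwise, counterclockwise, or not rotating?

Near P at (0.9, -0.0) the arrows show no circulation. The curl there is ≈0.

not rotating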